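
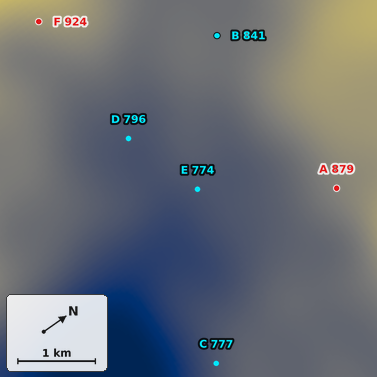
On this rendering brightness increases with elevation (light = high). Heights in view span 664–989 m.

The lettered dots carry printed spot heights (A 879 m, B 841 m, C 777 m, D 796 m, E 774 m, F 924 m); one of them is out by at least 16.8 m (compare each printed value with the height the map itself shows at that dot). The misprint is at D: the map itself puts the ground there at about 775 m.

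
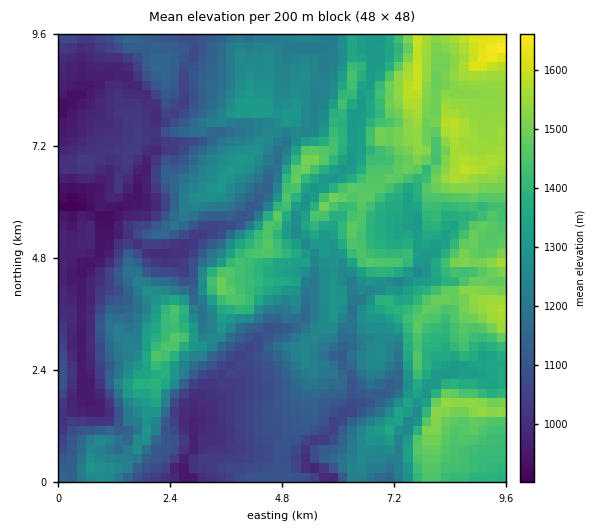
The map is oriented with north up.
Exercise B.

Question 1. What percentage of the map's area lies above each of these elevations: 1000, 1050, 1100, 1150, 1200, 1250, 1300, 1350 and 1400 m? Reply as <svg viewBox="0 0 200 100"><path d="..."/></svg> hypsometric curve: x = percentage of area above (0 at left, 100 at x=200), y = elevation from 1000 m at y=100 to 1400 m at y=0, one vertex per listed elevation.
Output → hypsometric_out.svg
<svg viewBox="0 0 200 100"><path d="M180 100l-17-12-16-13-16-13-13-12-20-12-19-13-15-13-15-12"/></svg>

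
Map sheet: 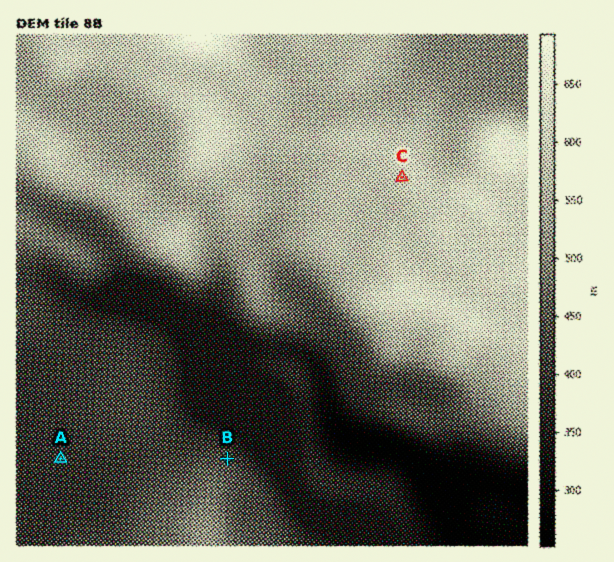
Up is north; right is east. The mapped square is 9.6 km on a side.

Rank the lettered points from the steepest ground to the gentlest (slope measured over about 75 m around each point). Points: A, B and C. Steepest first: B C A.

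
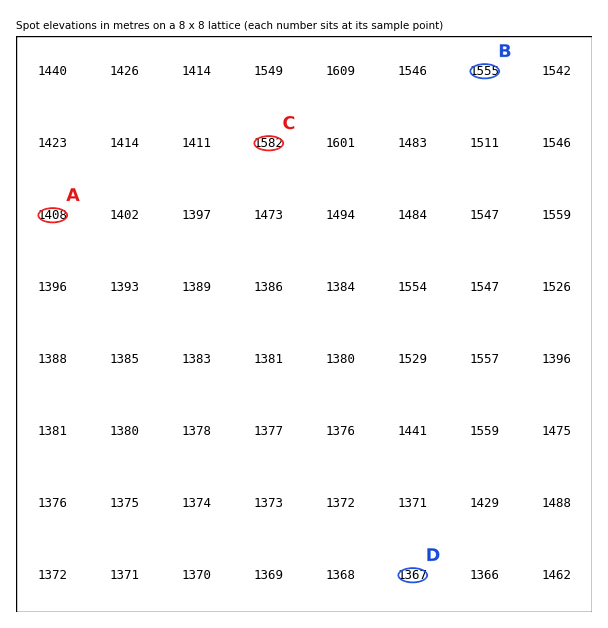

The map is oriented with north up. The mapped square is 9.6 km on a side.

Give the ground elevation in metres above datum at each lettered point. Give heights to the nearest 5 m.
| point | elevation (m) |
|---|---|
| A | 1410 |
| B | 1555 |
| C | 1580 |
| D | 1365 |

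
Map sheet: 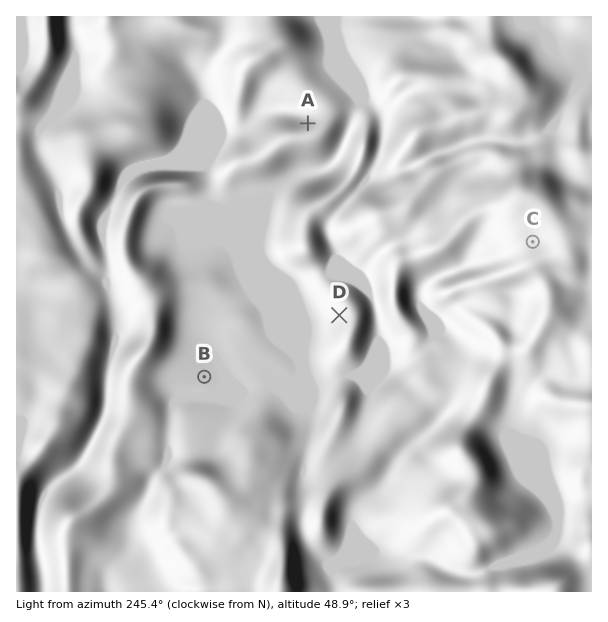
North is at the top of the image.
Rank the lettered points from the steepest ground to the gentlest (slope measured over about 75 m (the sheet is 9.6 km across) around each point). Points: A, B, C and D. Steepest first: D A C B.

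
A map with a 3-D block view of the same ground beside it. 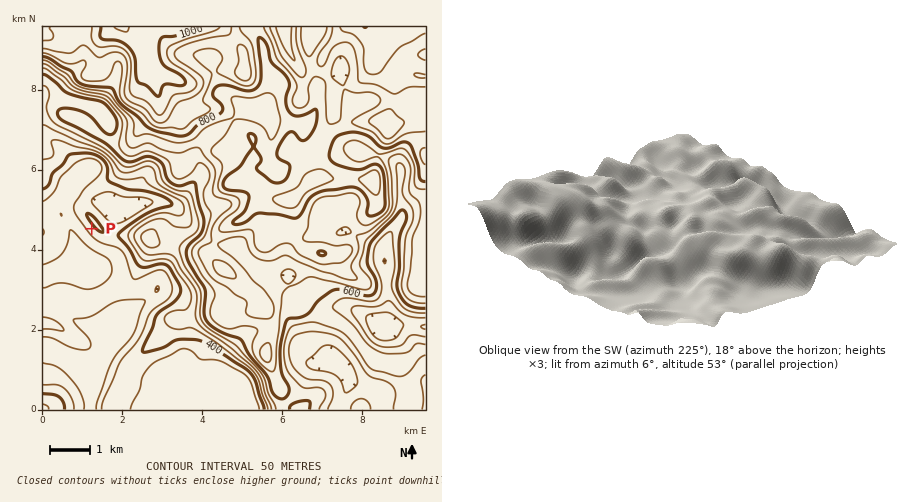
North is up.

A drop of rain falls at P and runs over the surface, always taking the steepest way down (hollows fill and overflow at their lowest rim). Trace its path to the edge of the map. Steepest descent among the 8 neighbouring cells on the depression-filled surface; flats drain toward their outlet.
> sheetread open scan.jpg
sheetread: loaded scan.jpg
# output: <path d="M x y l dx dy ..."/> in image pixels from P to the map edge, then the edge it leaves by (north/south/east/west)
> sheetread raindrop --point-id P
<path d="M92 228l-14 14 0 8-8 6-4 8-10 10-4 2-2 2-8 0"/>
exit: west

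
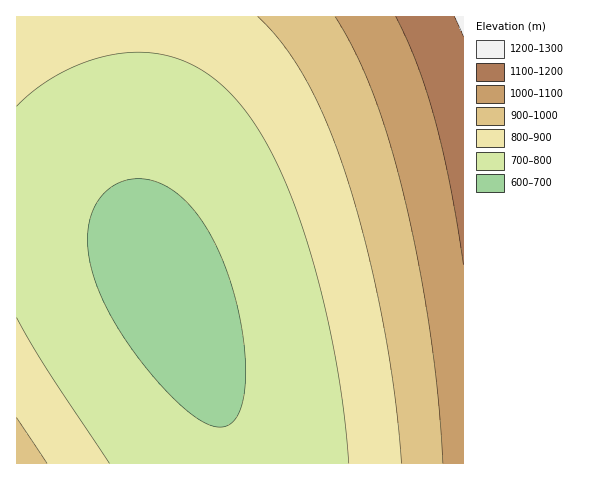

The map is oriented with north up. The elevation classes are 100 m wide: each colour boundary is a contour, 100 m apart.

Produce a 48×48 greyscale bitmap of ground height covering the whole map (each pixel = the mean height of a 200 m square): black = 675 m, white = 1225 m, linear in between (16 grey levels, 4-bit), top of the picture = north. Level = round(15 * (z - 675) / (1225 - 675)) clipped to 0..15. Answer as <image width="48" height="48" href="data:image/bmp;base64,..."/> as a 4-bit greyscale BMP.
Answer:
<image width="48" height="48" href="data:image/bmp;base64,Qk32BAAAAAAAAHYAAAAoAAAAMAAAADAAAAABAAQAAAAAAIAEAAATCwAAEwsAABAAAAAAAAAAAAAAABEREQAiIiIAMzMzAERERABVVVUAZmZmAHd3dwCIiIgAmZmZAKqqqgC7u7sAzMzMAN3d3QDu7u4A////AHdmVVRDMzIiIREREREREiIjM0RVZneJmndmVURDMyIiEREREREREiIjM0RVZneJmnZlVUQzMiIhEREREREREiIjM0RVZniJmmZVVEMzMiIhEREREREREiIjM0RVZniJmmZVREMzIiIREREREREREiIjNERVZniJqmVURDMyIiEREREREREREiIjNERVZ3iJqlVUQzMiIhEREREREREREiIjNEVWZ3iJqlVEQzMiIhERERAAEREREiIzNEVWZ3iJqlVEMzIiIREREAAAAREREiIzNEVWZ3iZqlRDMyIiERERAAAAAREREiIzNEVWZ3iZqkRDMyIhEREQAAAAAREREiIzNEVWZ3iZq0QzMiIhEREAAAAAARERIiIzREVWZ4iZq0QzMiIREREAAAAAARERIiIzREVWd4iZq0MzIiIRERAAAAAAARERIiMzRFVmd4iZqzMyIiEREQAAAAAAARERIiMzRFVmd4iaqzMyIhEREQAAAAAAARERIiMzRFVmd4iaqzMiIhEREAAAAAAAARESIiM0RFVmd4maqzMiIREREAAAAAAAERESIjM0RVVmeImaqzIiIRERAAAAAAAAERESIjM0RVZneImauzIiIRERAAAAAAAAERESIjM0RVZneImauzIiEREQAAAAAAAAEREiIjNERVZneImquyIiEREQAAAAAAABEREiIzNEVVZneJmquyIiEREQAAAAAAABEREiIzNEVWZ3iJmquyIhEREQAAAAAAARERIiIzNEVWZ3iJmqvCIhEREQAAAAAAARERIiMzREVWZ3iJmqvCIhEREQAAAAAAERESIiMzRFVWZ3iJqrvCIhERERAAAAABERESIiMzRFVmd4iZqrvCIhERERAAAAARERESIjM0RFVmd4iZqrvCIiEREREQABEREREiIjM0RVVmd4iZqrvCIiERERERERERERIiIzNERVZmd4iZqrzCIiERERERERERERIiIzNERVZneImaq7zCIiIRERERERERESIiMzNEVVZneImaq7zCIiIREREREREREiIiMzREVWZneImaq7zDIiIhERERERERIiIjMzRFVWZ3iImaq7zDIiIiIRERERESIiIzM0RFVWZ3iJmqu8zTMiIiIiERERIiIiIzNERFVmZ3iJmqu8zTMyIiIiIiIiIiIiMzNERVVmd4iJmqu8zTMzIiIiIiIiIiIjMzREVVZmd4iZqru8zTMzMyIiIiIiIiMzM0REVVZnd4iZqrvM3UMzMzIiIiIiIjMzM0RFVWZneIiZqrvM3UQzMzMzMiIjMzMzNERFVWZ3eImaq7vM3UREMzMzMzMzMzM0RERVVmZ3iImaq7zN3UREQzMzMzMzMzNEREVVZmd3iJmaq7zN3lREREQzMzMzM0RERFVVZmd4iJmqu7zN3lVURERERERERERERVVWZnd4iZmqu8zd3lVVVERERERERERFVVVmZ3eIiZqru8zd7mVVVVRERERERERVVVZmZ3eImZqrvM3d7mZlVVVVVEREVVVVVWZmd3iImaq7vM3e7g=="/>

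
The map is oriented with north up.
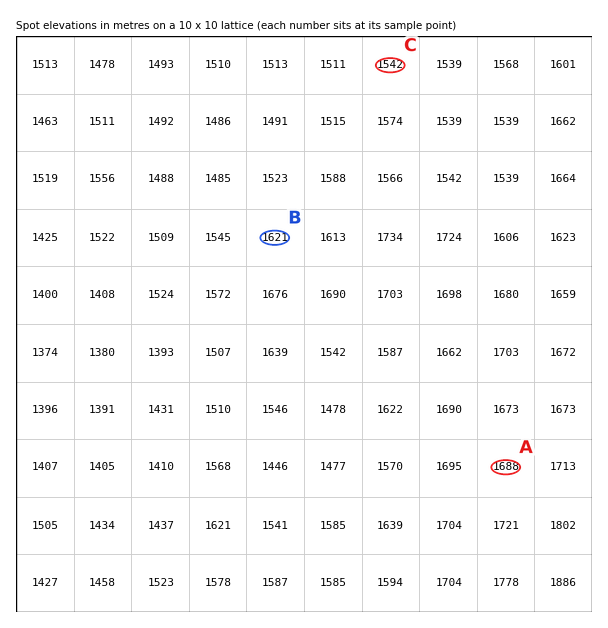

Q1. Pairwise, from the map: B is lower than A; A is higher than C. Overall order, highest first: A B C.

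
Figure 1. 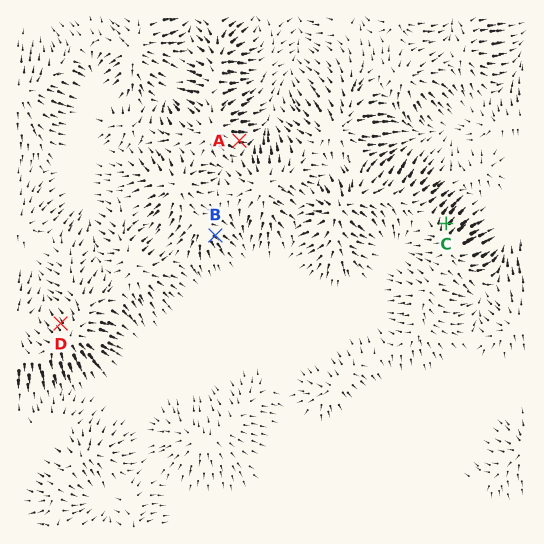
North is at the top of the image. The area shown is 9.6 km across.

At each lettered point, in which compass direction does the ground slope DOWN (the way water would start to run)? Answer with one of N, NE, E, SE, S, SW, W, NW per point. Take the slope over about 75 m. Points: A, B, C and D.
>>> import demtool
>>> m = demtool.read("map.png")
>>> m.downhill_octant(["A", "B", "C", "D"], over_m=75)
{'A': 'E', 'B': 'SE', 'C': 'NE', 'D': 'NW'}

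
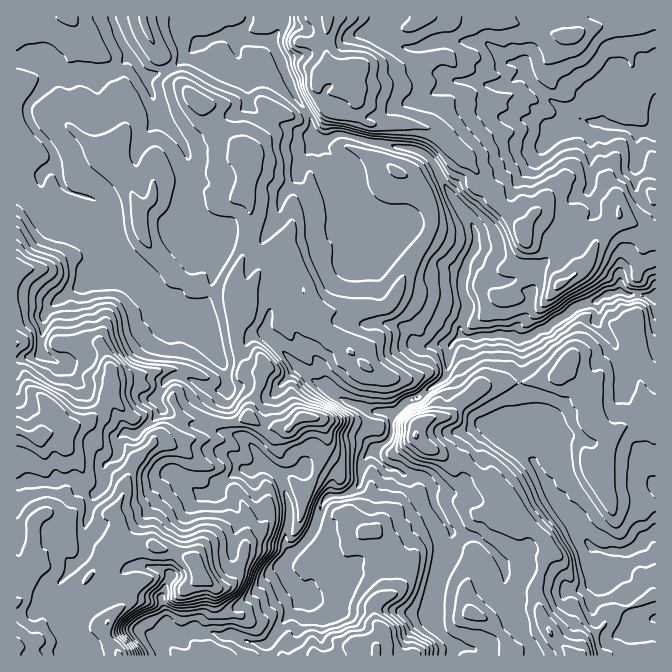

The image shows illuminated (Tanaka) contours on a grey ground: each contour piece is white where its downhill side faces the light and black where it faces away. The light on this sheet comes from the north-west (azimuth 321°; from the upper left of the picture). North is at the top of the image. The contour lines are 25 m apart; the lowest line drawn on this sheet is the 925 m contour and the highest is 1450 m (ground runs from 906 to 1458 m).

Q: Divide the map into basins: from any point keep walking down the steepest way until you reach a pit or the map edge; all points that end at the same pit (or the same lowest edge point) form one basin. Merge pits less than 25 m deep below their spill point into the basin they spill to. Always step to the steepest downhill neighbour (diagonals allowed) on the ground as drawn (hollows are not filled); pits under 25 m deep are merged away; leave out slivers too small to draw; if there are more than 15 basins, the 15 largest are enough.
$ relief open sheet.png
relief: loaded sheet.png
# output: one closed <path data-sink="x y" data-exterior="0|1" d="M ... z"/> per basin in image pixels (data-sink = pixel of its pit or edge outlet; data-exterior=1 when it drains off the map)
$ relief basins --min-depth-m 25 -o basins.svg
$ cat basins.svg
<path data-sink="655 297" data-exterior="1" d="M420 16l-404 1 1 639 554-1-18-18-10-17-5-16-2-17 8-29 7-6-3-10-35-34-4-6-12-13-12-6-21-24-16-1-21-10-11-11 0-5 2-5 9-8 17-1 8-4 15-16 15-12 23-5 2 2 33-2 15-3 10-9 24 23 5 30 15 12 23-10 8-1 15 1 1-191-7 0-29-17-24 24-7 22-10 11-1-10-7-15-15-16-19-16-3 0-8 11-2 9-5-13-23-21-8-13-9-6-3-13-38-37-24-9-16-1-26 1-8-3-6-9 0-19-2-1 0-7 5-13-2-5 14-12 8-15 7-7 24-7z"/><path data-sink="655 133" data-exterior="1" d="M655 16l-233 0-10 10-24 7-7 7-8 15-14 12 2 5-5 13 2 27 6 9 8 3 16 0 2-1 24 1 24 9 38 37 3 13 9 6 8 13 23 21 5 13 2-9 8-11 3 0 17 13 17 19 7 15 1 10 10-11 7-22 24-24 29 17 7-1z"/><path data-sink="655 534" data-exterior="1" d="M567 369l-12 9-15 3-10 2-23 0-2-2-23 5-15 12-15 16-28 7-6 6-2 10 11 11 17 8 20 3 21 24 12 6 12 13 4 6 35 34 3 10-7 6-8 29 3 23 14 27 19 19 7 0 5-16 15-9 13-18 22-7 22-11 0-170-6-2-10 0-15 3-16 8-15-12-5-30z"/><path data-sink="655 618" data-exterior="1" d="M655 596l-21 10-22 7-8 13-20 14-5 15 76 1z"/>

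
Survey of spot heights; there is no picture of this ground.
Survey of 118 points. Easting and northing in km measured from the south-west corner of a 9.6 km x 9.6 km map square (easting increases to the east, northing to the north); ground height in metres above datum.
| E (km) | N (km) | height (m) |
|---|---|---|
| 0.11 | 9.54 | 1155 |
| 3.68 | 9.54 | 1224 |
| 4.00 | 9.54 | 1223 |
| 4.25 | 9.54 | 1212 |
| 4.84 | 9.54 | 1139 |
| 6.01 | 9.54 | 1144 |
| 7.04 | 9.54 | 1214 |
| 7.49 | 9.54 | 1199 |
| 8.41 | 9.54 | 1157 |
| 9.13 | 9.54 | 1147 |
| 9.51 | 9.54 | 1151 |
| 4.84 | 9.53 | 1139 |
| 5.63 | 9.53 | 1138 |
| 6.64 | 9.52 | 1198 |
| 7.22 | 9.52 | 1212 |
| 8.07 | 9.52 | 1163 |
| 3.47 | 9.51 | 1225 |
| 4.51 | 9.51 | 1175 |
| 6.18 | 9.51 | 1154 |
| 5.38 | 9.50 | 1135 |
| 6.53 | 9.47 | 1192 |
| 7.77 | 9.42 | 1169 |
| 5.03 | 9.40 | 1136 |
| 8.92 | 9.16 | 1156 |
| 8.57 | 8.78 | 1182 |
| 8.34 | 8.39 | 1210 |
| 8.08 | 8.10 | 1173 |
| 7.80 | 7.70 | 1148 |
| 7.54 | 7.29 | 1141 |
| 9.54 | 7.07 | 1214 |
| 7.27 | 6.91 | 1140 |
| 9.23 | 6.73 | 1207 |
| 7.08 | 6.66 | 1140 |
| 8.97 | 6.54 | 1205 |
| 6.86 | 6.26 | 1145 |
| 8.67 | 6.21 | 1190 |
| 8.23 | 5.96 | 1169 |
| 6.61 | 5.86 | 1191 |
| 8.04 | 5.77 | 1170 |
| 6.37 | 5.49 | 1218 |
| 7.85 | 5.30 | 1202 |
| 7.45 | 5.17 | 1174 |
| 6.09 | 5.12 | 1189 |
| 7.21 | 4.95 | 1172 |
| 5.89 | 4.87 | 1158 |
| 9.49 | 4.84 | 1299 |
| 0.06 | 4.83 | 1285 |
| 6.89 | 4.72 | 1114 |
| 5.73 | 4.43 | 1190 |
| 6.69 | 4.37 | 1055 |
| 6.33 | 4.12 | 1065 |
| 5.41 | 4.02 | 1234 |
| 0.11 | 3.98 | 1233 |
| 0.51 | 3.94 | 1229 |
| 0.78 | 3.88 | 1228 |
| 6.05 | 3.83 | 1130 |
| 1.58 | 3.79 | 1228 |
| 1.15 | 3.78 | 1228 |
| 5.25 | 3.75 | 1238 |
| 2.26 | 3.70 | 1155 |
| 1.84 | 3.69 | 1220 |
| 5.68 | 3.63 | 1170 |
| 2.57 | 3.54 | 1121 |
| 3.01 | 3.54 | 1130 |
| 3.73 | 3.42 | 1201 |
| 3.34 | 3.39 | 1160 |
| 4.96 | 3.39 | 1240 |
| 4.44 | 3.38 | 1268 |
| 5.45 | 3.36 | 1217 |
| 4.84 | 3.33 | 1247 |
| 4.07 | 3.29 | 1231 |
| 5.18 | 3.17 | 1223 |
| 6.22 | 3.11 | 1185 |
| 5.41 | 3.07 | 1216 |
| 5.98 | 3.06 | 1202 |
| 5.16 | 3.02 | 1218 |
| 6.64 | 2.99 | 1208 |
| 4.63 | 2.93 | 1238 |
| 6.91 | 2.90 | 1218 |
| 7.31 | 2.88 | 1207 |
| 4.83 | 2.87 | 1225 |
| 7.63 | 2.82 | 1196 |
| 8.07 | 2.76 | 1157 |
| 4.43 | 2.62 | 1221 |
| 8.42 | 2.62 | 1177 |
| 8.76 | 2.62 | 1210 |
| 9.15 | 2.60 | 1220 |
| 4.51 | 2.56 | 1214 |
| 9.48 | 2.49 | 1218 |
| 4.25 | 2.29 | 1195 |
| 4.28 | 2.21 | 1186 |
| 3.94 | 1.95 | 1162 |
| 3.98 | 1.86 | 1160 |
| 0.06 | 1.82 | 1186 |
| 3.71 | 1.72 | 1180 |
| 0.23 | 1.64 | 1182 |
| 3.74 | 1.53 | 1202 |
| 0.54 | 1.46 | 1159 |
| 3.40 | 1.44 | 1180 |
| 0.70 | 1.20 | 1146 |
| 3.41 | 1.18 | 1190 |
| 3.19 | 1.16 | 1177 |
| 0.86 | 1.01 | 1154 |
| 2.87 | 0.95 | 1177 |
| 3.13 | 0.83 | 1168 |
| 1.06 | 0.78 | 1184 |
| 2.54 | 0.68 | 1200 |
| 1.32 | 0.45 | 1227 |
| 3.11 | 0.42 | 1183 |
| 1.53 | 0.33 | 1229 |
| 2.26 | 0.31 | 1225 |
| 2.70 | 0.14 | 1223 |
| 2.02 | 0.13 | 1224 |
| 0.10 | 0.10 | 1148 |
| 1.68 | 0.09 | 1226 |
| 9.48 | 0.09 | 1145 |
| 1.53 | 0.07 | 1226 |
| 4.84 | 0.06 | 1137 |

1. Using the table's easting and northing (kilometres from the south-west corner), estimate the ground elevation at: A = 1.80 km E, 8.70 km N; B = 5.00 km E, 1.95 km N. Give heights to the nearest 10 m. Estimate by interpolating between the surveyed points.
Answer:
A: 1200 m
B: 1160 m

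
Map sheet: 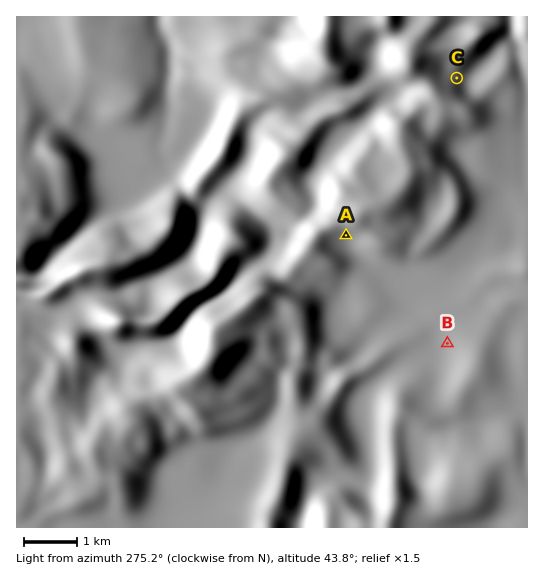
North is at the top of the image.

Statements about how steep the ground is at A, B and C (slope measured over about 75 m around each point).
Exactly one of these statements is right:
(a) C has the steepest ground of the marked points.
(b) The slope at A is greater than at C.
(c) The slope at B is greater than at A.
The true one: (b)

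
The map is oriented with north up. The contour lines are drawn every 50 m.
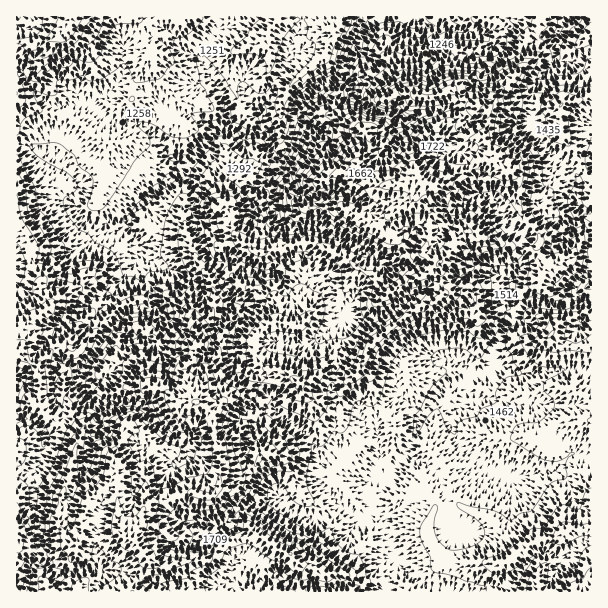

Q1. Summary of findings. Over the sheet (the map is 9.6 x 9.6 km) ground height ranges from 1070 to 1900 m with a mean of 1490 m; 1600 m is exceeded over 22.5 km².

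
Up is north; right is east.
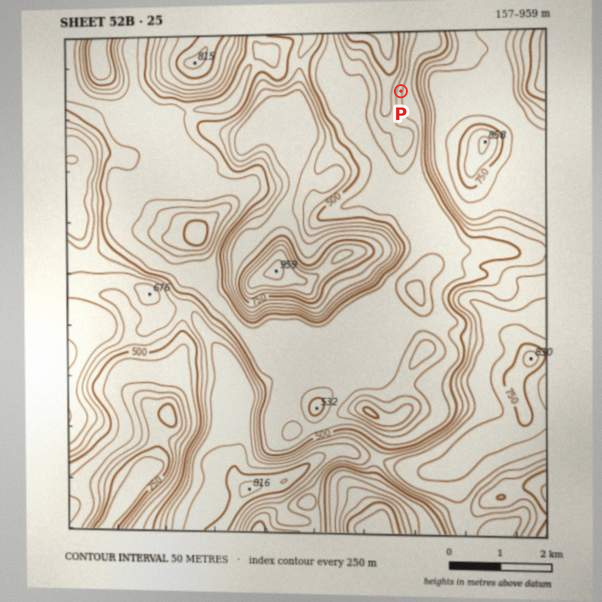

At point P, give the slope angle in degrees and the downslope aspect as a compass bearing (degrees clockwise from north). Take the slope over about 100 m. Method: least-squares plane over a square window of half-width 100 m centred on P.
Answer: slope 21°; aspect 280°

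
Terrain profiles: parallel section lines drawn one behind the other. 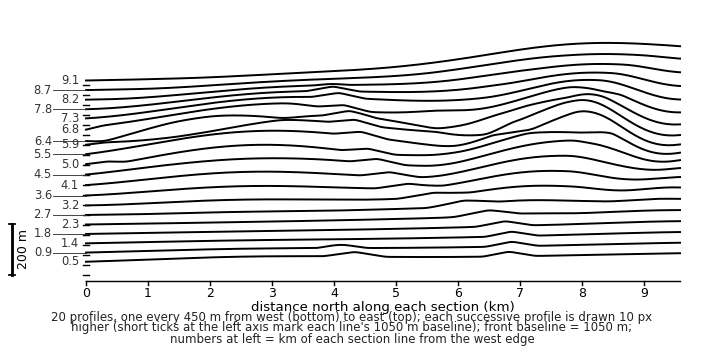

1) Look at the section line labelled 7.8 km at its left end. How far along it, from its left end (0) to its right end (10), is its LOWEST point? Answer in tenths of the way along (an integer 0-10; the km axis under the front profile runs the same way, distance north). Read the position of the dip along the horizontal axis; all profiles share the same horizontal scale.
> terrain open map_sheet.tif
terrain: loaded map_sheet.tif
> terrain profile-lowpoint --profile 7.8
0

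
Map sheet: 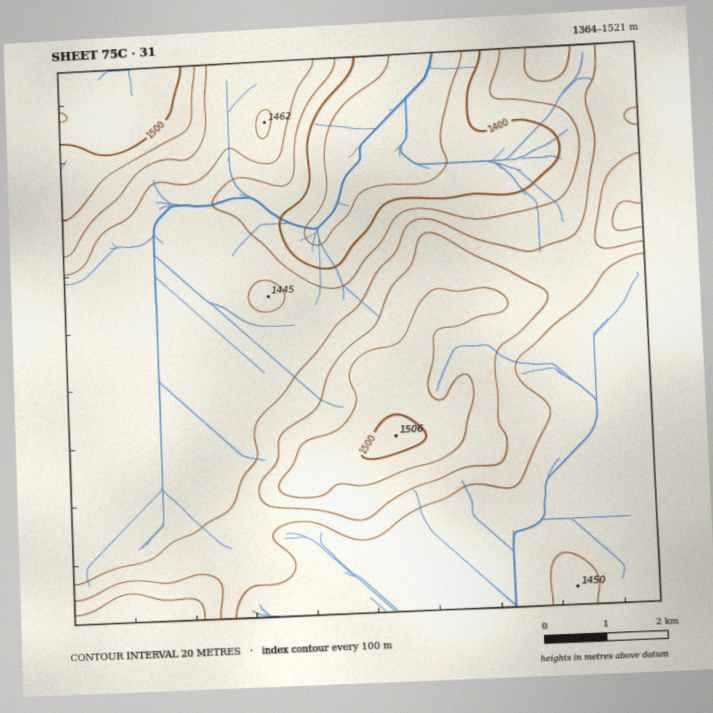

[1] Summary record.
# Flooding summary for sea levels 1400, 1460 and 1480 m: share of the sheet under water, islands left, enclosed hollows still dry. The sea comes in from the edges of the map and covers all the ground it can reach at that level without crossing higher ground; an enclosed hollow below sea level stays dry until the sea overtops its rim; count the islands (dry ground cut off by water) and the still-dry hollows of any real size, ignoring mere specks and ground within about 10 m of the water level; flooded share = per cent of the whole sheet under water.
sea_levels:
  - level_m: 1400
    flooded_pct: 10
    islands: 0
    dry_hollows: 0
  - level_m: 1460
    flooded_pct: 78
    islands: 1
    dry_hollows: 0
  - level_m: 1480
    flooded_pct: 89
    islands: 1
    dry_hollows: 0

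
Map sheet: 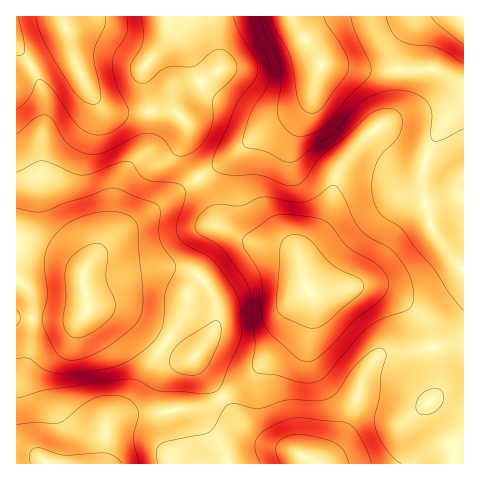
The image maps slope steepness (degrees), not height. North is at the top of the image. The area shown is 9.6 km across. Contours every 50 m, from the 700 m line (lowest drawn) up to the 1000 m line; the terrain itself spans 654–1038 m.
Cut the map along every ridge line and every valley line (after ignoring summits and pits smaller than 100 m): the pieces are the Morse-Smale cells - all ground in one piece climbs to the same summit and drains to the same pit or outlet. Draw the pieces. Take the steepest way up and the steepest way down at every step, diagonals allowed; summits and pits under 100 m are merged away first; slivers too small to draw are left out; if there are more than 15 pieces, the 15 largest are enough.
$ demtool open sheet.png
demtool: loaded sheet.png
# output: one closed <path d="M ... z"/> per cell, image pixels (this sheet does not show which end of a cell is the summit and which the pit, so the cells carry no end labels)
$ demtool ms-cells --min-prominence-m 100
<path d="M330 65l-10 2-8 28-6 10-13 9-26 13-35 29-34 23 14 24 4 15 6 9 28 14 33 6 13 8 13 37 13 2 31-7 21 0 21 8 28 24 8 18 6 39-1 17-6 11 18 29 7 20 0 10 8 1 1-195-10-10-19-24-5-10-8-38 4-28 10-23 21-34 1-12-2-6-8-7-13-7-75 0z"/><path d="M463 16l-446 0-1 60 45-26 6-9 1-7 10 35 10 21 15 17 19 6 47-3 9 4 6 6 2 5-1 30 14 23 33-22 35-29 26-13 13-9 6-10 10-30 38 5 75 0 13 7 8 7 2 13-7 16-21 34-7 21-1 19 8 38 5 10 19 24 9 9z"/><path d="M68 34l-1 7-6 9-45 27 0 241 59 1 6-2 8-9 22 1 16 7 54 38 12 4 14-17 10-19-1-20-9-17-8-10-20-7-24 0-21 4-45-2-5 3 10-16 18-19 86-60-13-23 1-30-8-11-9-4-47 3-19-6-15-17-10-21z"/><path d="M374 287l-21 0-31 7-13-2-18 40-9 12-37 37-22 17 15 22 15 15 14 8 34 13 5 8 148 0 1-11-3-8-9-21-13-20 6-11 1-17-8-47-6-10-16-15-12-9z"/><path d="M104 308l-15 0-8 9-6 2-59 0 1 137 21 1 7 3 1 4 56 0 3-9 1-27 7-8 17-6 32-1 24-5 14 0 21-10-25-35-2-6-4 1-9-4-54-38z"/><path d="M197 178l-85 60-18 19-10 16 5-3 45 2 21-4 24 0 20 7 8 10 9 17 1 20-5 12-17 22 0 5 27 37 23-17 37-37 12-17 15-32 0-4-5-10-4-21-7-8-15-6-28-5-28-14-4-4-6-20z"/><path d="M222 398l-22 10-14 0-24 5-32 1-17 6-7 8-1 27-3 8 203 0-4-7-34-13-14-8-15-15z"/><path d="M33 456l-16 0-1 7 29 0 0-3z"/>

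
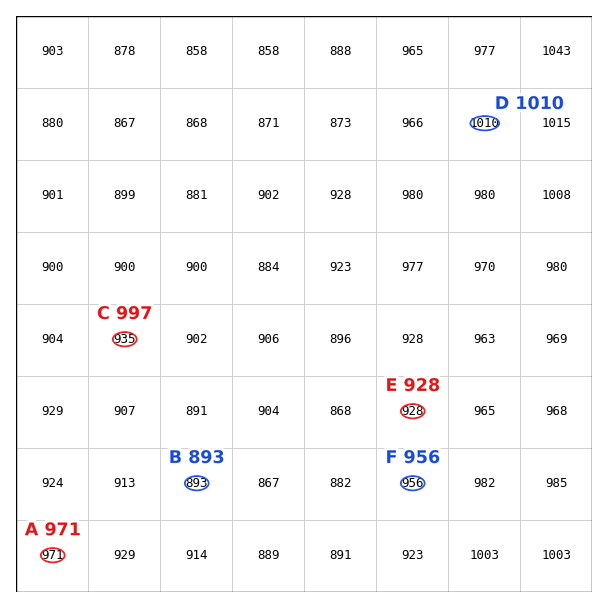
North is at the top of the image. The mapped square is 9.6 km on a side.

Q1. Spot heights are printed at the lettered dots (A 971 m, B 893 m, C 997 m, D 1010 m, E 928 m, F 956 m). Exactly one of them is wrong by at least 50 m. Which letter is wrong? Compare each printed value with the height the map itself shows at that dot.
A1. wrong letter C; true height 935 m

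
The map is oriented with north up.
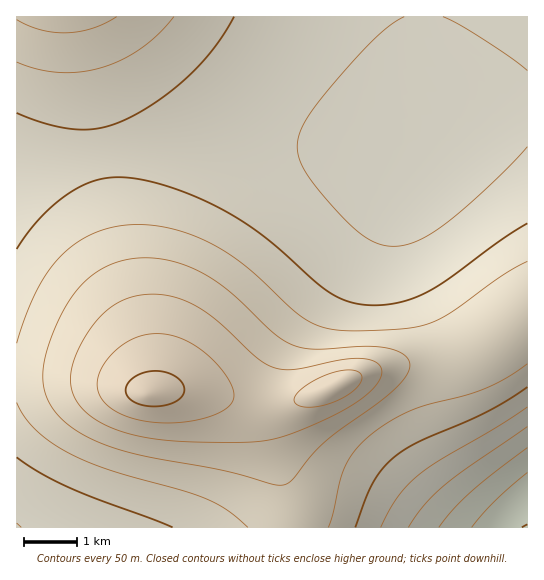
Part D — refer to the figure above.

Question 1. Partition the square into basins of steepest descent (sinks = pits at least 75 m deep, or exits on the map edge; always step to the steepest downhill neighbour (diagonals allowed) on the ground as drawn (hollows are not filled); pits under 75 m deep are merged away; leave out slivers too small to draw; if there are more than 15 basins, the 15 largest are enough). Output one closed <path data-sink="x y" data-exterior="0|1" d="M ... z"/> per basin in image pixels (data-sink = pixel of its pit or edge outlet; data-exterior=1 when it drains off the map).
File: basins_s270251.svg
<path data-sink="418 179" data-exterior="0" d="M527 16l-510 0-1 359 70 2 33 7 24 9 43-4 28 4 36 10 31 1 32-8 49-21 21-7 60-9 24-7 18-8 32-24 10-4z"/><path data-sink="527 527" data-exterior="1" d="M527 316l-10 4-32 24-18 8-24 7-60 9-21 7-49 21-40 9-4 5 2 27 20 65 2 25 234 1z"/><path data-sink="17 527" data-exterior="1" d="M70 376l-54 1 1 151 276-1-1-20-16-49-7-29 0-19 5-6-24-1-36-10-28-4-43 4-40-13z"/>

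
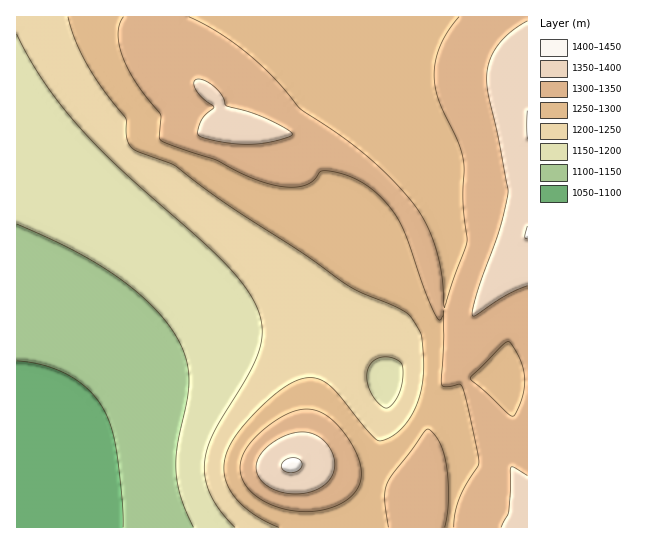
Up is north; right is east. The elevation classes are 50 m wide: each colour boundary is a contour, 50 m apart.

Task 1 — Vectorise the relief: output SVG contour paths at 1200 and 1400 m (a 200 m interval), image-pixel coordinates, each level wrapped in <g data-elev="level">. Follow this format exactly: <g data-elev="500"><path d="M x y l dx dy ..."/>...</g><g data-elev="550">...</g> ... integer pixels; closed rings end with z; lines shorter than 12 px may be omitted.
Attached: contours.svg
<g data-elev="1200"><path d="M385 408l-7-5-6-9-4-9-1-10 2-8 3-5 6-4 8-1 8 1 7 4 1 4 1 8-2 13-4 11-7 9z"/><path d="M17 34l12 24 14 23 35 45 43 44 100 89 22 26 13 21 5 12 1 11 0 10-3 12-11 24-34 58-6 14-3 15 0 17 6 16 10 16 14 16"/></g><g data-elev="1400"><path d="M290 473l7-2 4-3 1-5-3-4-8-1-8 4-2 4 1 3 3 2z"/><path d="M527 226l-2 11 2 2"/><path d="M527 111l0 28"/></g>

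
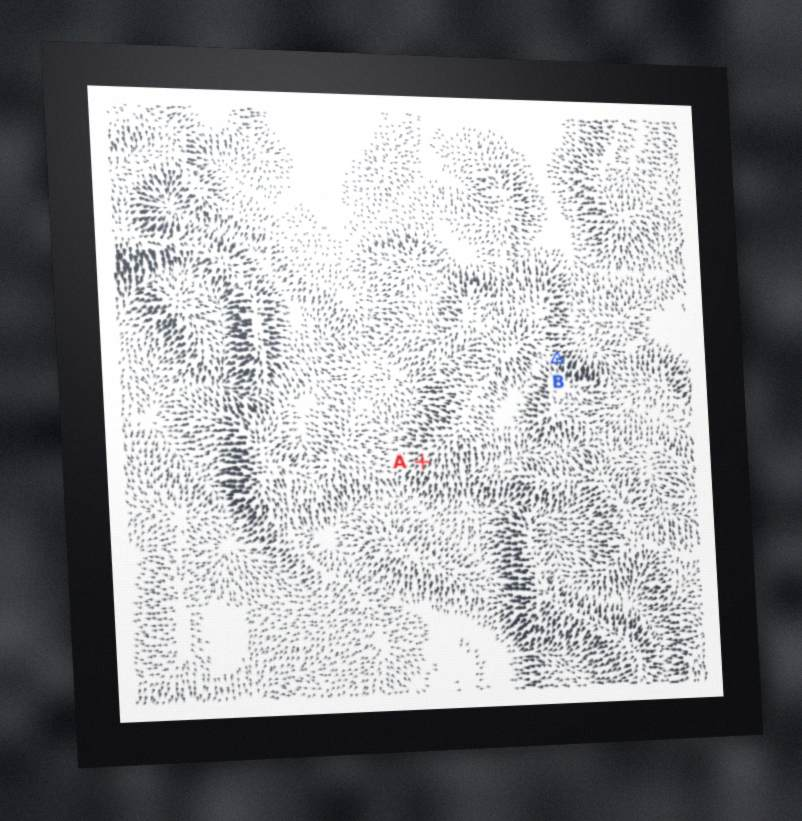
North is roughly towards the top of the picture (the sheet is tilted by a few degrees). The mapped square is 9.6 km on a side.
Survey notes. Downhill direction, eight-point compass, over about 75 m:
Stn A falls SW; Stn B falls NE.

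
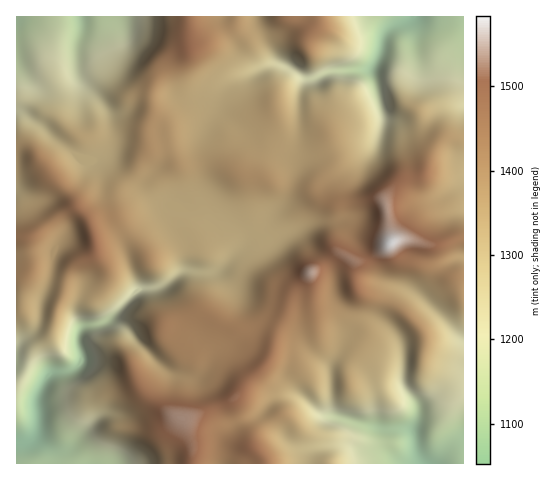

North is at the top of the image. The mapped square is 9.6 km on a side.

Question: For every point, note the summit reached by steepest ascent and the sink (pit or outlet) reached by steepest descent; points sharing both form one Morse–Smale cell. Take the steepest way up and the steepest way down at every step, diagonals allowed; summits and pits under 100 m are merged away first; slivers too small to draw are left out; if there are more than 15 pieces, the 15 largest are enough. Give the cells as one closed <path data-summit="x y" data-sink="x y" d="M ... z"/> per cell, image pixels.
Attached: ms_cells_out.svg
<path data-summit="390 243" data-sink="32 440" d="M214 164l-14 1-1 48 4 3-17-6-4 0-1 19 5 19-1 22-21 16-24 3-6 3-26 30-25 6-5 6 0 13 3 14-6 7-23 5-7 8-29-12 1 95 173 0 2-19-9-26 51-20 11-17 21-20 4-9 7-28 6-10 9-25 17-17 27-20 18 8 9 0 20-12 7-7-4-35-5-8-6-1-45 5-9-4-12-9-35-7-15-6-14-1z"/><path data-summit="390 243" data-sink="424 463" d="M463 238l-15 2-11 5-11 0-21-6-9 1-33 21-9 0-18-8-27 20-17 17-3 7-6 18-6 10-9 33-23 24-7 13-9 6-46 18 9 26-1 18 272 1z"/><path data-summit="390 243" data-sink="413 17" d="M463 16l-50 0-6 5-14 4-9 11-3 13-6 14-7 7-34 1-16 7-11 1-17-12-10-3-8 0-40 15-13 12-16 38-4 12 1 23 20 1 25 11 14 1 15 6 35 7 12 9 9 4 45-5 6 1 5 8 5 35 14-3 21 6 11 0 11-5 15-2z"/><path data-summit="94 243" data-sink="32 440" d="M24 148l-8 0 0 220 29 13 4-7 24-4 7-7 1-8-3-8 0-13 5-6 25-6 26-30 6-3 24-3 21-16 1-22-5-19 1-21-25-5-31-23-10 14-4 21-22 9-5-9-11-9-10-18-15-14-9-13-9-10z"/><path data-summit="188 48" data-sink="17 17" d="M187 16l-106 1 0 11-5 19 1 27 23 27 8 12 2 30-3 10-6 5 7 3 17 18 11-12 11-21-1-19 5-15-1-22 10-24 11-13 17-6z"/><path data-summit="188 48" data-sink="413 17" d="M256 16l-20 0-4 9-38 18-8 6-15 4-9 8-12 29 1 22-5 15 1 20 19 3 13 14 21 0 0-28 19-45 18-14 40-14-5-4-8-13-6-18z"/><path data-summit="390 243" data-sink="17 17" d="M81 16l-65 1 0 92 27 18 32 28 8 5 11 1 9-4 4-4 3-10 0-14-4-20-29-35-1-27 5-19z"/><path data-summit="309 29" data-sink="413 17" d="M412 16l-97 0 0 9-6 5-19-10-3-4-30 0-1 8 8 22 12 17 14 4 14 11 9 1 21-8 37-3 7-9 9-28 9-7 14-4z"/><path data-summit="94 243" data-sink="17 17" d="M17 109l-1 38 15 4 9 10 9 13 15 14 10 18 11 9 5 9 20-7 4-7 2-16 10-14-18-19-5-3-13 3-12-4-35-30-18-14z"/><path data-summit="188 48" data-sink="32 440" d="M148 147l-2 0-10 20-10 13 31 23 25 5 20 9-3-4 1-48-21-1-13-14z"/><path data-summit="188 48" data-sink="32 440" d="M235 16l-47 0 0 31 44-22 3-5z"/><path data-summit="309 29" data-sink="32 440" d="M314 16l-26 0 0 2 21 12 6-5z"/>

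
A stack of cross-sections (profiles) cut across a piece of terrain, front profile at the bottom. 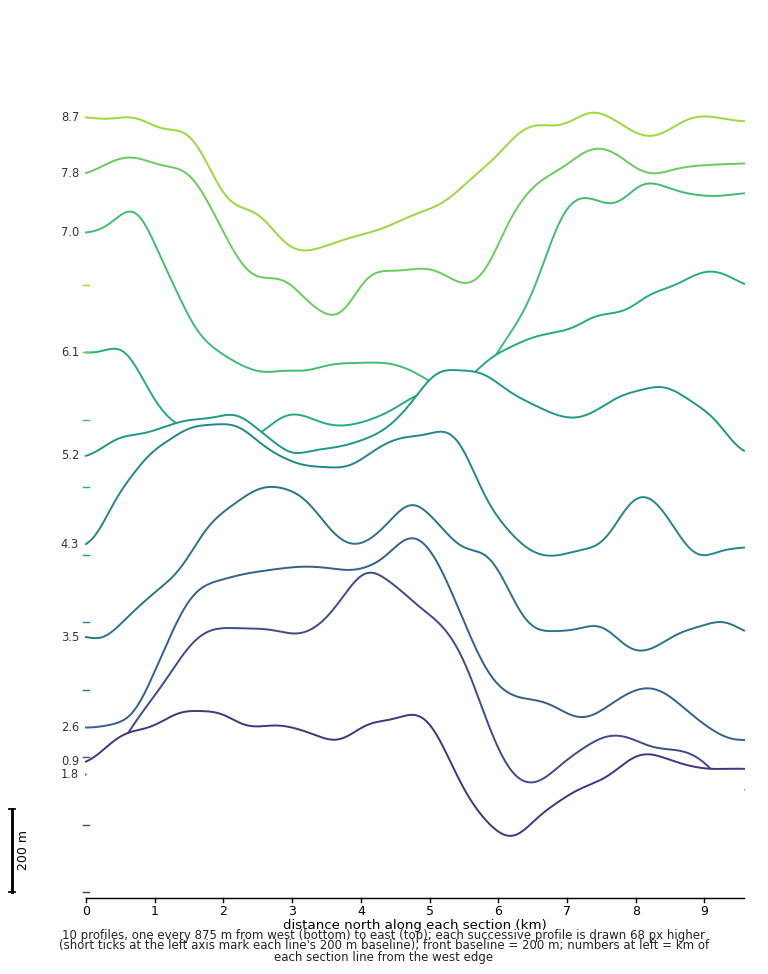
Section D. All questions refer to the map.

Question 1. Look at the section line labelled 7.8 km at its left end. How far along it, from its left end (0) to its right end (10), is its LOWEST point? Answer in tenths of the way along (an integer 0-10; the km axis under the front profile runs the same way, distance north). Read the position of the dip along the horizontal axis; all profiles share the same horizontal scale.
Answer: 4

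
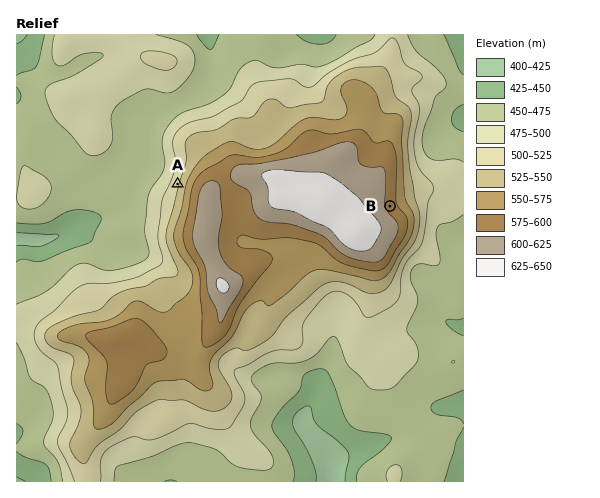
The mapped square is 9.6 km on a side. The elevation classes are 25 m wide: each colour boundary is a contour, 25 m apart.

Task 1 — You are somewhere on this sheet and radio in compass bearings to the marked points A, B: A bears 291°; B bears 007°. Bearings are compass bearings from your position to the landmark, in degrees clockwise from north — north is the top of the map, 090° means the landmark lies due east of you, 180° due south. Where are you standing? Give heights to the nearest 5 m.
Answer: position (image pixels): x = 383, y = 263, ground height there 590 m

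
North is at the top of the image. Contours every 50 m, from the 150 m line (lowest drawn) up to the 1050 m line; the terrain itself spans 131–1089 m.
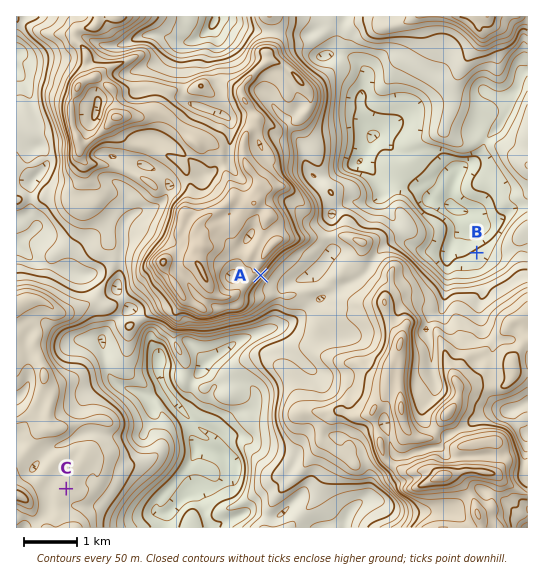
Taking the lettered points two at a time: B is lower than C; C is lower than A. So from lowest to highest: B C A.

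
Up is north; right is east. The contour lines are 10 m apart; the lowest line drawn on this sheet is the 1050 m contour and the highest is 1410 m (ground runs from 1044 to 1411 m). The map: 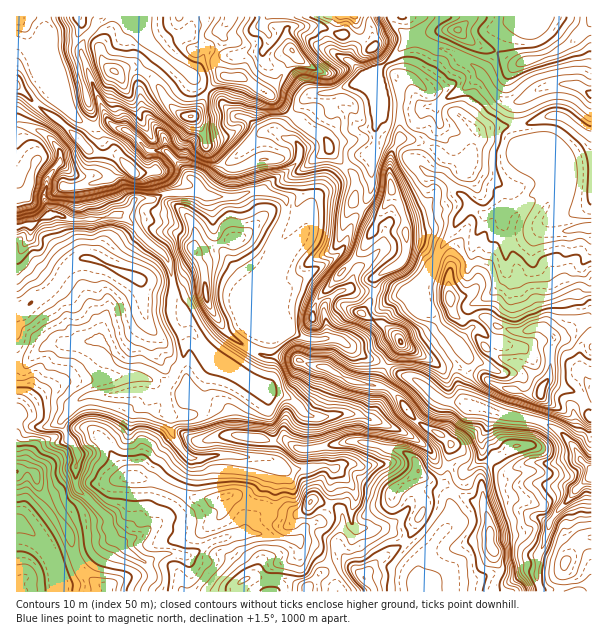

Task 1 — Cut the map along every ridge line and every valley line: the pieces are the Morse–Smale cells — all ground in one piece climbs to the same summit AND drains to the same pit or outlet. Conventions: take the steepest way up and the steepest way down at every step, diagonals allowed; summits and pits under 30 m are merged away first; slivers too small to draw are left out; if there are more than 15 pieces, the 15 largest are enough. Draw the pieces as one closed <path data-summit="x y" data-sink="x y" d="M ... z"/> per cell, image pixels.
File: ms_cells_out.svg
<path data-summit="191 116" data-sink="30 225" d="M18 124l-2 1 0 295 19 7 12 0 14-5 7 18 10 12-2 34 32 32 4 19 17 16 14 7 8 10 1 8-6 7-1 6 40 1 5-16 0-12-4-7 9-4 18-12 30-7 4-12 12-10 3-23 9-25 3-18-2-18-4-15 0-21-53-34-11-10-13-16-8 0-5-3-6-12 2-33-5-21-3-6-14-11-26-28-4-2-12 0-23 4-15 0-5-2 7-14 0-15-2-15-12-12 0-12-8-10-8-7z"/><path data-summit="191 116" data-sink="591 95" d="M431 16l-60 0-1 8 4 17 0 7-14-10-15-4-9 0-4-3-4 7 3 12 5 5 14 6 13 15 11-2-12 8-29 10-21 2-6 3-14 17 13 12 16 8 5 6 5 12 14 14 11-9 13-3 4-4 3-9 0-18 7-19 24 2 7 3 21-1 4 11 0 9-9 10-12 24 10 12 16 4 29 30 9 6 4 2 9-5 8 0 1 11 5 4 15 3 12-1 6 4 19 0 18-4 12 0 1-133-16-10-16-1-20 4-21 14-12 0-11-7-20-28-32-18-9-1-20-10 15-18z"/><path data-summit="492 548" data-sink="30 225" d="M272 290l-1 12-12 27-3 12-20 28 3 4 29 19 0 21 4 15 2 18-3 18-9 25-2 18-1 5-12 10-4 12-30 7-18 12-9 4 4 7 0 12-4 11 0 5 150 0 1-5-5-18-15-17-14-5-5-7 11-16 9-2 8-9 5-13 0-21 3-9 8-6 27 0 4-3 7-18 4-14-3-7 39 20 12 10 2 7 6 5 7 2 3-5 0-20-9-7-21-10-27-32-15-6 7-18-2-4-17-6-25-18-29 0-25-10-13-16z"/><path data-summit="191 116" data-sink="30 225" d="M122 16l-105 0-1 26 11 6 23 26 12 27 18 20 13 7 17-6 21 11 18 18 18 0 31 32 3 10 6 3 26 2 16-6 12-2 24 9 1 16-16 39 0 7 3 4 5 0 24-31 5-9 5-22 32-38-13-13-5-12-5-6-16-8-12-11-13 14-1 5-7-4-11 2-15-14-12-3-19-19-11-6-16-18-38-28-11-14z"/><path data-summit="542 390" data-sink="591 95" d="M471 206l-14 15-6 13-11 14-12 27-10 12 3 16 47 53-3 16 14 2 24 14 24 6 12 0 3-10-15-16-33-14-8-9 12-19 14 5 15 0 15-5 13 11 27-15 10-2 0-92-13 0-18 4-19 0-6-4-21 0-11-6-1-11-8 0-10 5z"/><path data-summit="492 548" data-sink="591 476" d="M387 367l-3 2-6 17 15 6 27 32 21 10 9 7 1 6-3 18 18 6-12 20 13 8 17 5 6 23 0 18 4 7 0 8 5 9-6 15 0 7 46 1 1-7-4-6 2-25 4-6 6-24 24-30 20-18 0-6-12-11-10-18-19-15-15-6-32-5-45-13-15 0-27-22z"/><path data-summit="206 294" data-sink="30 225" d="M261 190l-12 2-16 6-26-2-7-4-33 1-12 6-18 0-12 13-7 3 8 3 26 28 14 11 4 10 4 17-2 33 6 12 5 3 8 0 16 20 29 18 17-23 18-45-1-48 16-39 0-15z"/><path data-summit="365 578" data-sink="30 225" d="M384 424l-2 1 2 4-6 23-9 12-27 0-8 6-3 9 0 21-5 13-8 9-9 2-11 16 5 7 14 5 15 17 6 23 82 0 1-29 15-24 12-12 3-8-1-21 4-7-10-8 4-9 0-7-8-3-6-5-2-7-12-10z"/><path data-summit="17 471" data-sink="30 225" d="M60 421l-13 6-12 0-14-6-5 1 0 169 128 1 8-14-1-8-8-10-14-7-17-16-4-19-30-29 0-37-10-12z"/><path data-summit="78 138" data-sink="30 225" d="M20 43l-4 1 0 79 28 10 8 7 8 10 0 12 12 12 2 15 0 15-6 14 19 2 30-4 8-4 12-13 18 0 12-6 27 0 5-2-1-8-31-32-18 0-18-18-21-11-17 6-13-7-18-20-12-27-14-15-5-8z"/><path data-summit="401 342" data-sink="30 225" d="M345 166l-33 37-5 22-7 14-22 26-7-1 1 45 4 8 11 13 18 8 31 0 30 20 20 8 12-18 2-9-16-14-22-11 11-20-2-2-12 0-11-4 2-1 6-20-16-15 6-10 4-17 11-16-7-6 1-26z"/><path data-summit="237 77" data-sink="30 225" d="M272 16l-150 1 9 5 19 22 38 28 16 18 11 6 19 19 12 3 15 14 11-2 7 4 1-5 10-12 0-3-24-21 29-36 0-3-7-12-2-10-12-6z"/><path data-summit="392 188" data-sink="591 95" d="M378 139l-2 1-4 12 0 36-10 21 12 7 6 0 11-21 1-5 12 28 2 36-8 11-24 13 0 16 16 4 21-4 7-6 10-13 12-27 11-14 6-13 13-15-26-28-16-4-27-24-12-8z"/><path data-summit="591 17" data-sink="591 95" d="M591 16l-79 0 0 10-10 12-9 21-12 15 15 21 11 7 12 0 21-14 20-4 16 1 15 9z"/><path data-summit="492 548" data-sink="30 225" d="M455 492l-5 6 0 26-14 15-15 24 0 28 71 1 1-8 6-15-5-9 0-8-4-7 0-18-6-23-17-5z"/>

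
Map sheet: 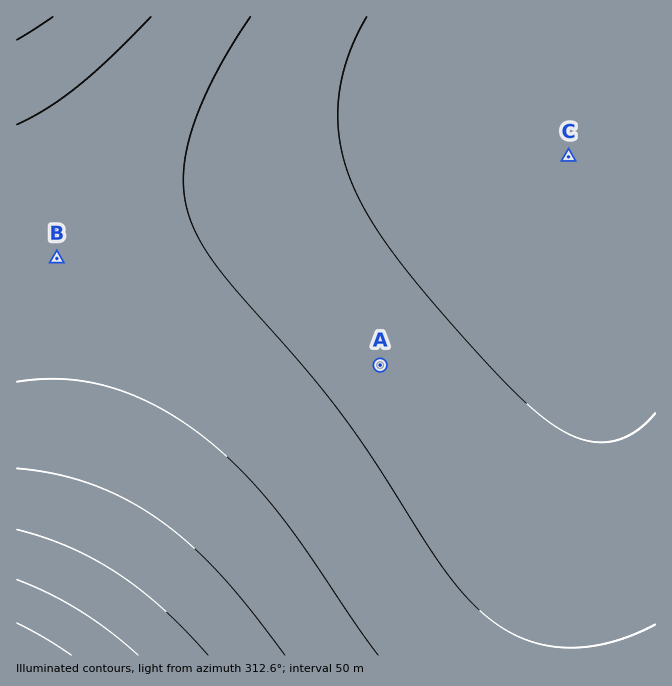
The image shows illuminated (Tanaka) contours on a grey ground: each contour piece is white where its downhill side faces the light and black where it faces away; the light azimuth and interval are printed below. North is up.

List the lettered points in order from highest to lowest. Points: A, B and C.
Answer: B A C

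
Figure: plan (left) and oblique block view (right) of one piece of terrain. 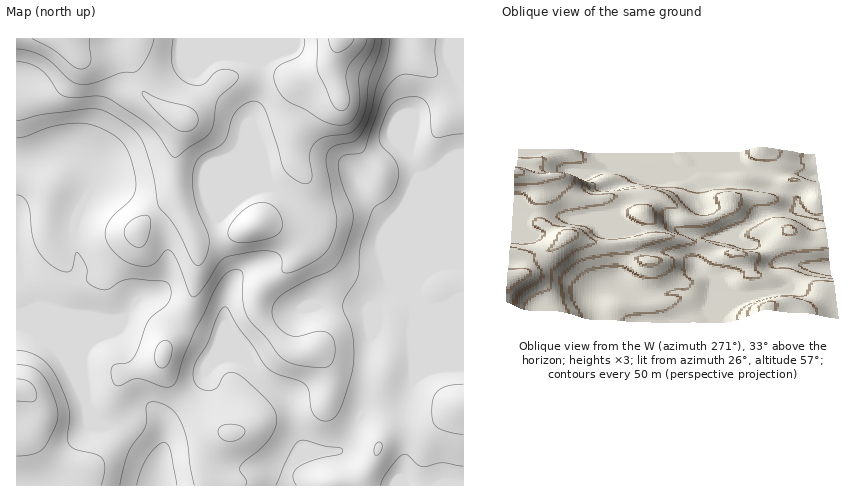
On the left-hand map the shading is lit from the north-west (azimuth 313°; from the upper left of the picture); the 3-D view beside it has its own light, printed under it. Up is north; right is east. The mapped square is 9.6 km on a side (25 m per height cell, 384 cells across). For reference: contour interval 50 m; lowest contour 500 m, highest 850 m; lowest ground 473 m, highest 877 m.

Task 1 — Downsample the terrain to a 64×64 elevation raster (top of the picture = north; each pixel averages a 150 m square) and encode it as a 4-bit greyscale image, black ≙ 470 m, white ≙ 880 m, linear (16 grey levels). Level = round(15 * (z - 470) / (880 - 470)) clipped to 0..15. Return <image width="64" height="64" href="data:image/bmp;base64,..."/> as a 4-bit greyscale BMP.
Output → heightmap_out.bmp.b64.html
<image width="64" height="64" href="data:image/bmp;base64,Qk12CAAAAAAAAHYAAAAoAAAAQAAAAEAAAAABAAQAAAAAAAAIAAATCwAAEwsAABAAAAAAAAAAAAAAABEREQAiIiIAMzMzAERERABVVVUAZmZmAHd3dwCIiIgAmZmZAKqqqgC7u7sAzMzMAN3d3QDu7u4A////AFVVVVVVVVQyIRAAEiMzMzMzIhEREiIzMzMiEAABERERVVVVVVVVVDMhEAASMzMzMzMiERESIiMyMyIRABERERFmVVVVVVVUQyEQARIzMzMzMyIREREiIiIiMiEREREREWZmZlVVVVRDIhEBEjMzMzMzIiEREREREiIzIhERERERd3ZmVVVVVEMyERESM0RERDMyIRERERERIjMyERIiIiJ3d2ZVVUREQzIhERIzRERERDMiEREREREiMzIhIiIiInd3dlVEREREMyIRIjNERVVUQzIhERERESIjMiIiIiIzeId2VUREREQzMiIiNERVVVVEMiERIiIiIiMyIiIjMzOIiHdlRERERDMyIiM0RFVVVUQzIiIiIiIiIiIiIjMzM4iIh2VEREREMzMiIzRERERERDMiIjMzIiIiIiIiMzNEiIiHZUREREQzMyIzREREREREMyIiM0MyIiIiIiIzNESIiIdlREREREMzMzREREREREMyIiM0RDIiIiIiIjM0RJmIh1REREREQzM0REQzMzMzMzIiIzREMyIiIiIiMzREmZh2VERERVREREREQzMzMzMzIiIjNEQzIiIiIiIjMzSZiHZURERFVVRFVVRDMzMzMzIiIjM0REMiIzMiIiIzM4iHZUREREVVVVVmVDMzMzMzMjMzNEREQzIjMyIiIiIid3ZVRERERVVVVmZlQzMzMzMzM0RERVRDMiMzIiIiIiJmZVRERERFVVVmd2VDMzMzMzNERVVVVUMyIzMiIiIiIlVVRERERERVVWZ3ZUMzMzMzM0VVVmVVQzIiMyIiIiIiVURERERERERFVndmVDMzMzM0VVVmZlVDMiIiIiIiIiJEREREREREREVWd2ZUQzMzM0RVVVVlVUMyIiIiIiIiIkRERERERERERFZmZlVDMzMzRVVVVVVVQzIiIiIiIiIiREREREREREREVWZmVUMzMzRVVURERURDMiIiIiIiIiJERERERERERERVVWZlVDMzRVVURERERDMiIiIiIiIiIkREREREREREREVVVmZUMzNFZVRDMzMzMyIiIiIiIiIiRERERERERERERFVWZlRDNFVlVEMzMzMzIiIiIiIiIiJERERERERERERERVZmZUM0VmZVRDMzMzMiIiIiIiIiIkREREREVVVEREREVmdlRDRWZmVURDMzMzIiIiIiIiIiRERERVVVVVREREVWd3ZURFZmZlVUREQzMyIiIiIiIiJERERVVVVVVVVVVVZ3d2VEVWZmZlVUREMzIiIiIiIiIkRERVVVVVVVZmZlZniHZVVVZmZ3ZlVURDMiIiIiIiIiRERVVVVVVmZndmZniIh2VVVWZnd3ZlVEMyIiIiIiIiJERVVVVVVWZ3d3dmeJmHdmZmZmd3d2ZVQzIiIiIiIiIkRFVVVVVWZ3iIh3eImYh3d3dnd3d3dmVDMiIiIiIiIiRFVVVVVWZ3iJiHd4mZiIiIiId3iId3ZUQyIiIiIiIiJEVVVVVVZniJmYd4iZmIiJmZmIiIh3dmVDIiIiIiIiIkRVVVVVVmeImZiIiZmYiJmqqZmIiHd3ZUMyIiIiIiIiRFVVVVVWZ4iZmIiJmZiIiZqqmYiId3dlQzIiIiIiIiJEVVVVVVVmeIiIiJmZiIiImaqZiIiHd2VEMyIiIiIiIkVVZVVVVVZneIiJmZmIiIiJmZiIiId3ZUQzIiIiIiIiRVVmVVVVVWZ3iJmamYiIiIiIiIiIh3ZlRDMzIiIiIiJVVmZVVVVVZmeImaqYiIiIiIiIiIiIdlVDMzMiIiIiIlVWZmVVVVVWZ3iZqpiIiIiIiIiIiIh2VEM0QzIiIiIiVVZmZVVVVVZniJqqmIiIiIiIiIiIiHZUM0REMiIiIiJVVWZVVVVVVmeImqqYiIiIiIiIiZmIdkQ0REQyIiIiIlVVVVVVVVVWZ4maqpiIiIiIiIiZmYdlRERERDIiIiIiVVVVVVVVVWZ3iZqqmYiIiIiIiJmZh2VURERDMiIiIiJVVVVVVVVVZniJqqqpmIiIiIiImZmHdlVVRDMiIiIiImZlVVVVVWZneImqu6qZmIiIiIiZmYh3ZmVDMiIiMyIiZmZlVVVmZmeImau7u6qZiIiIiZmZmIh3dkMyIiIzMzN3dmZmZmZnd4mau8zMuqmIiIiJmZmZmZmHUyIiIjMzM4h3d2ZmZ3eImau8zMzLqYiIiImaqqqqqpdkMiIiMzREmIiId3d3iImqu8zN3MupmIiImZqqqru7qGQyIiIzRESZmZmYiIiJmqu8zMzMy6qYiIiZqqqrvMy5dUMiIjNERJmZmZmZmZqrvMzMzMy7qpmIiZqqqrvMzLmGQzIiM0REmaqqqqqqqrvMzMzMu7uqqZmZmqu7u8zcuoZUMzM0RESaqqqru7u7vMzMzLu7qqqqqZmqu7u8zdy6hlRENERERKqqqrzMzMzMzMzLu6qqqqqqqqq7u7zNzLqHZURERFVEqqqrzN3dzMzMzLu6qqqqqqqqqru7zN3MuodlVVVVVUSqqrzN7u3czMzMu6qqqqqqqqqqu7vM3dy6mHZVVVVURKq7zN7u7d3MzMy7qqqqqqqqqqqqu8zd3MuYdlVVVVREu8zd7u7t3czMzLuqqqqqqqqqqqqrzd7ty6l2VVVVVETM3e7v/u3czMzMu6qqqqqqqqqqqqu97u7cuYZlVVVURN3u7//+7dzMzczLqqqqqqqqqqqqqr3u/u26hmVVVVRE"/>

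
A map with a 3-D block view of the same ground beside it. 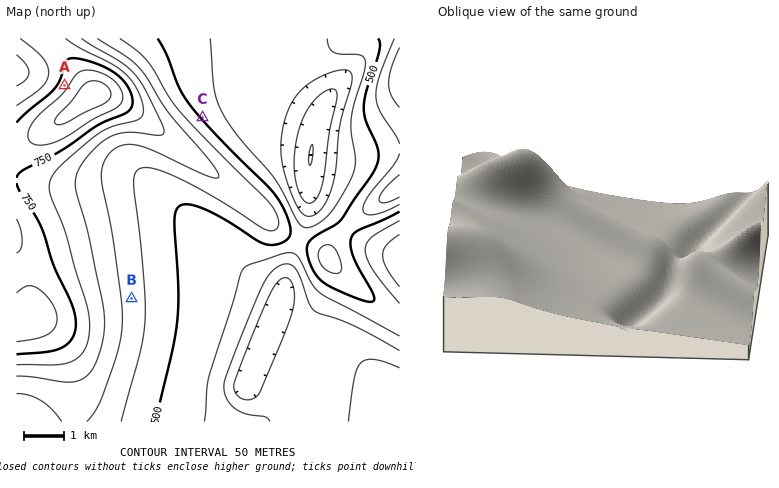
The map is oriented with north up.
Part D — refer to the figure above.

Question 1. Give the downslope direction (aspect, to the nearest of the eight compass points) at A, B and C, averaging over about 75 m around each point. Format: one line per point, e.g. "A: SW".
A: NW
B: E
C: NE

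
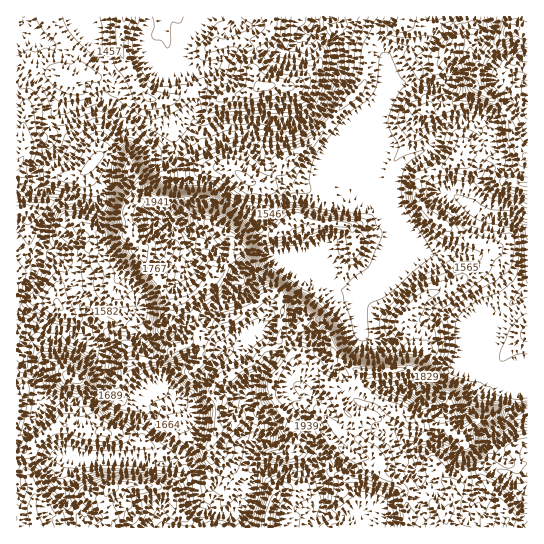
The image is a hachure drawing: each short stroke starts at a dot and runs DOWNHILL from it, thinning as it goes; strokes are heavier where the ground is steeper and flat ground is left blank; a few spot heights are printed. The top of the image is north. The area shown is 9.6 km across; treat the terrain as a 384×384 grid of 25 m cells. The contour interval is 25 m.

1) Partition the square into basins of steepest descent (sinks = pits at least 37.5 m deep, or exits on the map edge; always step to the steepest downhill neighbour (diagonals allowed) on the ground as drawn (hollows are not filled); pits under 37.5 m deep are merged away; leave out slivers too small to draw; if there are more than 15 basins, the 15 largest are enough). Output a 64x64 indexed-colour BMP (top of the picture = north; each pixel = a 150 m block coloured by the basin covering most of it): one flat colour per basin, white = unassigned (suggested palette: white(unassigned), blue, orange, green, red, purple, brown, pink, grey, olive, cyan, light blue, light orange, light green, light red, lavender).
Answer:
<image width="64" height="64" href="data:image/bmp;base64,Qk12CAAAAAAAAHYAAAAoAAAAQAAAAEAAAAABAAQAAAAAAAAIAAATCwAAEwsAABAAAAAAAAAA////ALR3HwAOf/8ALKAsACgn1gC9Z5QAS1aMAMJ34wB/f38AIr28AM++FwDox64AeLv/AIrfmACWmP8A1bDFABERERERERERERERERERERERERERERERERERERERERERERERERERERERERERERERERERERERERERERERERERERERERERERERERERERERERERERERERERERERERERERERERERERERERERERERERERERERERERERERERERERERERERERERERERERERERERERERERERERERERERERERERERERERERERERERERERERERERERERERERERERERERERERERERERERERERERERERERERERERERERERERERERERERERERERERERERERERERERERERERERERERERERERERESEREiERERERERERERERERERERERERERERERERERERERIiIiIREREREREREREREREREREREREREREREREREREREiIiIRERERERERERERERERERERERERERERERERERERESIiIiERERERERERERERERERERERERERERERERERERESIiIiIRERERERERERERERERERERERERERERERERERESIiIiIhERERERERERERERERERERERERERERERERERERIiIiIiEREREREREREREREREREREREREREREREREREREiIiIiIhERERERERERERERERERERERERERERERERERESIiIiIiERERERERERERERERERERERERERERERERERERIiIiIiIRERERERERERERERERERERERERERERERERERIiIiIiIhERERERERERERERERERERERERERERERERERIiIiIiIiERERERERERERERERERERERERERERERERESIiIiIiIiIRERERERERERERERERERERERERERERERESIiIiIiIiIhEREREREREREREREREREREREREREREREREiIiIiIiIiERERERERERERERERERERERERERERERERESIiIiIiIiIRERERERERERERERERERERERERERERERERIiIiIiIiIhERERERERERERERERERERERERERERERERIiIiIiIiIiEREREREREREREREREREREREREREREREREiIiIiIiIiIRERERERERERERERERERERERERERERERESIiIiIiIiIhEREREREREREREREREREREREREREREREREiIiIiIiIiERERERERERERERERERERERERERERERERERIiIiIiIiIRERERERERERERERERERERERERERERERERERIiIiIiIhERERERERERERERERERERERERERERERERERERIiIiIiERERERERERERERERERERERERERERERERERERERIiIiIRERERERERERERERERERERERERERERERERERERESIiIhEREREREREREREREREREREREREREREREREREREREiIiERERERERERERERERERERERERERERERERERERERESIiIRERERERERERERERERERERERERERERERERERERESIiIhEREREREREREREREREREREREREREREREREREREiIiIiERERERERERERERERERERERERERERERERERERIiIiIiIRERERERERERERERERERERERERERERERERERIiIiIiIhERERERERERERERERERERERERERERERERESIiIiIiIiERERERERERERERERERERERERERERERERERIiIiIiIiIRERERERERERERERERERERERERERERERERIiIiIiIiIhEREREREREREREREREREREREREREREREREiIiIiIiIiERERERERERERERERERERERERERERERERERIiIiIiIiIRERERERERERERERERERERERERERERERERESIiIiIiIhERERERERERERERERERERERERERERERERERESIiIiIiERERERERERERERERERERERERERERERERERERESIRESIRERERERERERERERERERERERERERERERERERERERERFBERERERERERERERERERERERERERERERERERERERERFEEREREREREREREREREREREREREREREREREREREREREUQRERERERERERERERERERERERERERERERERERERERERRBERERERERERERERERERERERERERERERERERERERERFEERERERERERERERERERERERERERERERERERERERERFEQRERERERERERERERERERERERERERERERERERERERFERBERERERERERMzMzERMzMRERERERERERERERERERREREERERERERERMzMzMzMzMzERERERERERERERERERFEREQREREREREREzMzMzMzMzMREREREREREREREREREURERBEREREREREzMzMzMzMzMxERERERERERERERERERREREERERERERETMzMzMzMzMzERERERERERERERERERFEREQRERERERETMzMzMzMzMzMRERERERERERERERERERRERBERERERERMzMzMzMzMzMxEREREREREREREREREREUREEREREREREzMzMzMzMzMzMRERERERERERERERERERFEQRERERERETMzMzMzMzMzMzERERERERERERERERERERERERERERERMzMzMzMzMzMzMRERERERERERERERERERER"/>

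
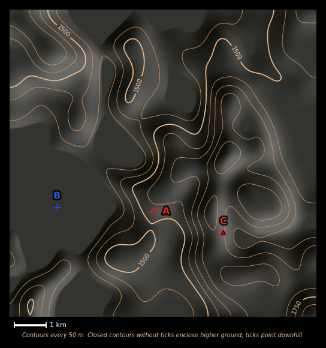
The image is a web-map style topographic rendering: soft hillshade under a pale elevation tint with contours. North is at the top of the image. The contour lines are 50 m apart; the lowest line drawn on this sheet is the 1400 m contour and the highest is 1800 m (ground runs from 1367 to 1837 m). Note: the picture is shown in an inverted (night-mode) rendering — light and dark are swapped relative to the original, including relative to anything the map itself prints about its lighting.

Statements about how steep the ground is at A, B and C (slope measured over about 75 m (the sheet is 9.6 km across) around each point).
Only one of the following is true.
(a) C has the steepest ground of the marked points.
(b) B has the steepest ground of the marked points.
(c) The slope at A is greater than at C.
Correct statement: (a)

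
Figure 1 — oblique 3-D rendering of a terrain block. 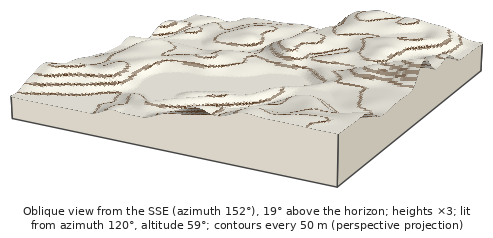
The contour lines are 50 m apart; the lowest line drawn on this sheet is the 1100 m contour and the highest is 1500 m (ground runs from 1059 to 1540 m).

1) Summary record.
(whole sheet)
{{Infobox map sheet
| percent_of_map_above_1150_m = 94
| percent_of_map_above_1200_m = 81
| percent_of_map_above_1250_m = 58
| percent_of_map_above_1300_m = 38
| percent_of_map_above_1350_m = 21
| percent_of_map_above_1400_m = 7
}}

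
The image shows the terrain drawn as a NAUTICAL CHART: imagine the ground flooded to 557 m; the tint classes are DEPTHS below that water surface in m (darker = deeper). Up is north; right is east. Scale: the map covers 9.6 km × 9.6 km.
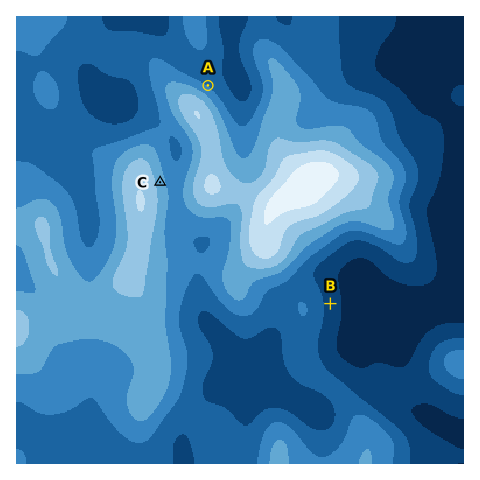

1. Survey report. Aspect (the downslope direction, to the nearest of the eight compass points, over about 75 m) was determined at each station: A NE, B E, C E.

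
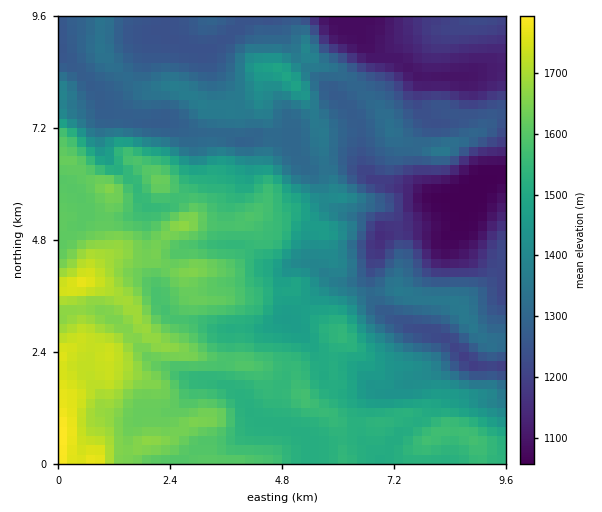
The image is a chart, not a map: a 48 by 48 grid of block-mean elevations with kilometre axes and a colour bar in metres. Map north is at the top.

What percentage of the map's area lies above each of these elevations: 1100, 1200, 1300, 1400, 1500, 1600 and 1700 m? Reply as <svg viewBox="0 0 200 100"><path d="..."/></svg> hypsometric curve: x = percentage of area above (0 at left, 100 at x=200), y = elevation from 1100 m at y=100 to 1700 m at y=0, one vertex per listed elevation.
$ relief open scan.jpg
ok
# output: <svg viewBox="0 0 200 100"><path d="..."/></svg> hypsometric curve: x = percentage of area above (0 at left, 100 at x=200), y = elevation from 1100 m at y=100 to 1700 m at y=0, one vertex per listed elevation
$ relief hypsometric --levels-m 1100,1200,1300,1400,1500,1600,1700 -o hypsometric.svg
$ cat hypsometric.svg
<svg viewBox="0 0 200 100"><path d="M191 100l-16-17-36-16-34-17-21-17-46-16-29-17"/></svg>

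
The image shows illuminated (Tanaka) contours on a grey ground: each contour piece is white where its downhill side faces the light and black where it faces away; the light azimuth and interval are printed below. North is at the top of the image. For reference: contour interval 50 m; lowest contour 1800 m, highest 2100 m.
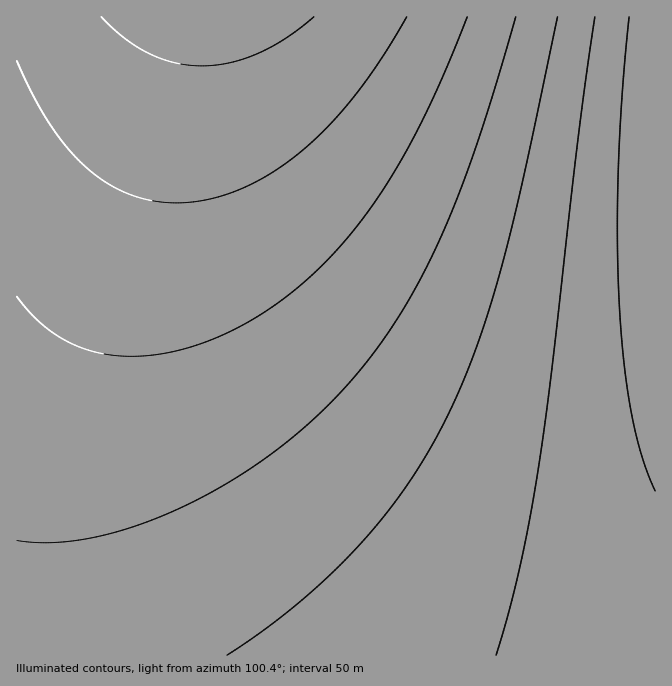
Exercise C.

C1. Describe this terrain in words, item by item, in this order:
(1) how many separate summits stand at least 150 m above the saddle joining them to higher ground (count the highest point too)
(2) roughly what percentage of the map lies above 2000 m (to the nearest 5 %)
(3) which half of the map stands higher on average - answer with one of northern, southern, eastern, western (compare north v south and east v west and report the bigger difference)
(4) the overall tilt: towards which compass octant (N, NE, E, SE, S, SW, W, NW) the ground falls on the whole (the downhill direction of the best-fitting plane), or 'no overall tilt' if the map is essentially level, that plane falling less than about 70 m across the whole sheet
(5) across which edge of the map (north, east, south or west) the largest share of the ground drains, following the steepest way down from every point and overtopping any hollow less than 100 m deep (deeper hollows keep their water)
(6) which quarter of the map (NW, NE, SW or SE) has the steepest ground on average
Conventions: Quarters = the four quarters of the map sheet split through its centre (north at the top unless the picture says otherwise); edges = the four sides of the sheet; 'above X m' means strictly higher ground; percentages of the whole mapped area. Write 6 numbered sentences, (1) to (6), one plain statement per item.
(1) Counting only tops that stand 150 m proud, the map has 1 summit.
(2) Ground above 2000 m makes up about 30 % of the sheet.
(3) Taken as a whole, the eastern half is higher than the western.
(4) Overall the map slopes down towards the north-west.
(5) Most of the ground drains across the northern edge.
(6) Slopes are steepest in the north-east quarter.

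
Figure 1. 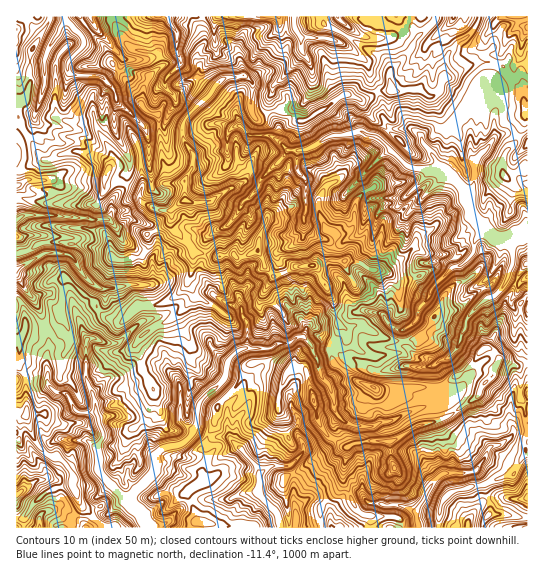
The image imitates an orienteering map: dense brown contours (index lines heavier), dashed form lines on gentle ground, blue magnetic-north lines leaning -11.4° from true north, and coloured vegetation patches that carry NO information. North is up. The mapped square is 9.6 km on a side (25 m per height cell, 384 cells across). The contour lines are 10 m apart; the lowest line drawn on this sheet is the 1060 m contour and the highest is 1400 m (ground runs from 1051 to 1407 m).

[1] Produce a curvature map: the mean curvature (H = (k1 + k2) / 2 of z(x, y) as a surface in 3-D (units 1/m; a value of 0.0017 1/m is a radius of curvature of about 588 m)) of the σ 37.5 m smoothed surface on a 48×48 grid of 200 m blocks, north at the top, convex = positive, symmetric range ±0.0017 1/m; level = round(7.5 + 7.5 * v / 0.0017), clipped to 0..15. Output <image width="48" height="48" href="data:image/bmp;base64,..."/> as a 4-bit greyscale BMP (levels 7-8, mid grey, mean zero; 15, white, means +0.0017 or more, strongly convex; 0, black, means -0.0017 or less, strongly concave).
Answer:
<image width="48" height="48" href="data:image/bmp;base64,Qk32BAAAAAAAAHYAAAAoAAAAMAAAADAAAAABAAQAAAAAAIAEAAATCwAAEwsAABAAAAAAAAAAAAAAABEREQAiIiIAMzMzAERERABVVVUAZmZmAHd3dwCIiIgAmZmZAKqqqgC7u7sAzMzMAN3d3QDu7u4A////AKhMmlqulGUoqqmayjpItVZ4afFdaTxlZ4s1d6g3RluEmIh5hjw5tYrNnGKPd1bKqX2mWpTlZ8WYhVRnc2pVh30BAFYdpHaFRSXLbYhUhXypmJl1SLh3eJg6e6cH/ch1hXU1bJY3hkWHiZiqVrtodrg5yuhBhqrLxIlni1KaTVVqqXmZRFS3hcdFr6d1IyCYpolsqoRbekaIaHezeGkLeHdhjlZnq7NZe8THfIOqmUMzu5ozp4uCdu2HZxV4mZkli6pVNCopqVqHGnZId2wFnYrOzuRWh4aXPJlpu8V7uam3NcZ6l4k49XAAVa/qVWeZW7mZZWJTV4ujhcaGedwI5hvKdEZ56iV4a5mKsfG5h5mCg/iWZvJ80YqIiZdna8hnbJiDDJK5h5qh4S2IVdN+sIh5l3iHdn53SohGzRhpd6qg2DDHdblPMKvuqru6l2uoSZhnqRx2aZc2nKGZZot/CYpCNHVmvna5WLlYqQiHeHaHqKF/2Yy9D4ZohzZACNd8iadnmh2ruXZ3m0gBIWrhfXeYiZd8QJ+bd7eHjCUzbHaHplxjqgBAm4lnnLyqgIu2KZh3iViMJ8h3dWnQy0+FaJiLsAu4wgycSZlopWmqw0eod1vwum81aZeqDcDrlw9NWJdalIppqqhpiLxC5bVnO3VESeB+nhJbScF3laxom5mmm0RlyldljVZ5eLgMtOMIf0mmiqAyMzV6lkwjTVZjz02liJgh+jjwuFiaywe3d3ZYpIdVmOl0xS0oqovwHfhZVxfK8XqpmHiFppXDfkv/xafNqHRuAF9MD+QBAGjKumlZt8z8uEhnqatmeKbJyxi3So3b26e2JqR4pYe1x4VGlkmGW1yGR3pWZ1VFVWjTi+aqhTak10VmepaUxFyYZIZmZ53uy5RTZDa2aGE6TpoyyJpk5U2NtXZsZhAAIzlXaKvEhZsGj5lR51xIl0eLmVho5KzMut1XjtaN3ucwbYjR5R1HRIV6s1tXlIiIZljTbSM6VJ/nD02B6CL7pxg3hmeIm0VVeHfIXF2ugjW/CV1QnOQPuveWZYaplqiXVVTXSxlV2VNp4F0Ot7wFySNGZ6Waini6hoiqPQxU1qaYxw9qen3xcyyWelSbSml4ineYPw1Y6IHi/LAAP6usQfonilY7o3iGiHeyrwxNVqPyIgfoABNRH8V5mlpGiJdnZmuB8wlvNXURvGu7hHQJtkRoiGiIerKql4qXcMwttHpZ6Xi8ucWMWleId3h4i6dLWIrAH5xC62c7lqk3zUXXZmeZZ3iHepsOKZrAzHkTjMZWo2yUaeypi5i7hniHen0NSc4EuZGbV+lV5TuUWIl2iomIh2d3imwOMwAriegKp47fmnSziXeFmHaXuXZ3iWwPKvvpZEzguVVZWJeBuIhlmnd3h5iZeG4o0FayiZtSyEeqSFon2JZ5h5d2p2eFpmug3RpZuHpznCm4ZYw3YRqWZnpIeoWWpXfUcoV7iIpiikttpzkoiuRnd3mkdsdaZal8NrTIdVgqmTQ0OElZuRq6l4d8WFxWeA=="/>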